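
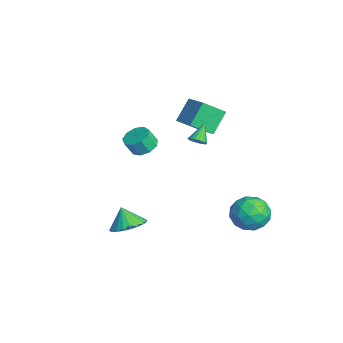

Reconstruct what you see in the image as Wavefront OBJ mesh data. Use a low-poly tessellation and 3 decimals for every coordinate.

v -3.22 1.669 -1.008
v -3.233 0.422 -0.121
v -3.891 2.515 0.173
v -3.903 1.269 1.06
v -1.677 2.071 -0.42
v -1.689 0.825 0.467
v -2.347 2.918 0.761
v -2.36 1.671 1.648
v 0.92 0.565 0.979
v 1.189 1.004 0.909
v 0.18 1.155 1.841
v 1.032 1.023 0.761
v 0.856 0.963 0.651
v 0.691 0.834 0.598
v 0.566 0.659 0.61
v 0.501 0.467 0.687
v 0.509 0.292 0.814
v 0.588 0.164 0.969
v 0.725 0.106 1.126
v 0.895 0.127 1.258
v 1.069 0.223 1.342
v 1.218 0.379 1.363
v 1.315 0.567 1.317
v 1.344 0.754 1.213
v 1.299 0.909 1.069
v -2.266 -1.503 -1.216
v -1.747 -0.963 -0.937
v -1.735 -1.436 -0.044
v -2.254 -1.977 -0.324
v -2.26 -0.797 -0.841
v -2.247 -1.27 0.051
v -2.776 -0.961 -0.921
v -2.763 -1.435 -0.029
v -3.053 -1.38 -1.139
v -3.04 -1.853 -0.247
v -2.962 -1.856 -1.393
v -2.95 -2.329 -0.501
v -2.546 -2.167 -1.564
v -2.533 -2.64 -0.672
v -1.999 -2.168 -1.572
v -1.986 -2.641 -0.68
v -1.577 -1.857 -1.414
v -1.564 -2.331 -0.522
v -1.477 -1.381 -1.163
v -1.465 -1.855 -0.27
v 3.832 -3.654 -2.7
v 4.682 -4.058 -2.391
v 3.328 -3.906 -1.64
v 4.727 -3.666 -2.276
v 4.618 -3.271 -2.235
v 4.372 -2.942 -2.273
v 4.034 -2.737 -2.386
v 3.66 -2.69 -2.553
v 3.317 -2.81 -2.745
v 3.062 -3.076 -2.929
v 2.941 -3.442 -3.074
v 2.973 -3.844 -3.154
v 3.155 -4.214 -3.155
v 3.453 -4.487 -3.078
v 3.817 -4.616 -2.935
v 4.184 -4.578 -2.752
v 4.49 -4.381 -2.559
v 3.32 3.564 -2.474
v 3.909 3.658 -3.441
v 2.971 1.802 -2.859
v 3.56 1.896 -3.826
v 4.098 1.937 -2.826
v 4.314 3.027 -2.589
v 2.566 2.433 -3.711
v 2.782 3.523 -3.474
v 3.443 2.96 -4.205
v 4.39 2.653 -3.658
v 2.49 2.807 -2.642
v 3.437 2.5 -2.095
v 3.645 3.766 -2.924
v 3.235 1.694 -3.376
v 3.551 1.718 -2.789
v 3.897 1.774 -3.357
v 3.883 3.395 -2.423
v 4.229 3.45 -2.991
v 4.34 2.438 -2.63
v 2.651 2.01 -3.309
v 2.997 2.065 -3.877
v 2.983 3.686 -2.943
v 3.329 3.742 -3.511
v 2.54 3.022 -3.67
v 3.717 3.411 -3.941
v 3.512 2.375 -4.167
v 2.928 2.691 -4.1
v 3.055 3.331 -3.96
v 4.274 3.231 -3.62
v 4.069 2.195 -3.846
v 4.385 2.219 -3.259
v 4.512 2.859 -3.119
v 4 2.82 -4.069
v 2.811 3.265 -2.454
v 2.606 2.229 -2.68
v 2.368 2.601 -3.181
v 2.495 3.241 -3.041
v 3.368 3.085 -2.133
v 3.163 2.049 -2.359
v 3.825 2.129 -2.34
v 3.952 2.769 -2.2
v 2.88 2.64 -2.231
f 2 4 1
f 5 2 1
f 1 4 3
f 3 5 1
f 2 8 4
f 6 2 5
f 6 8 2
f 4 8 3
f 7 5 3
f 3 8 7
f 7 6 5
f 8 6 7
f 10 9 12
f 10 12 11
f 12 9 13
f 12 13 11
f 13 9 14
f 13 14 11
f 14 9 15
f 14 15 11
f 15 9 16
f 15 16 11
f 16 9 17
f 16 17 11
f 17 9 18
f 17 18 11
f 18 9 19
f 18 19 11
f 19 9 20
f 19 20 11
f 20 9 21
f 20 21 11
f 21 9 22
f 21 22 11
f 22 9 23
f 22 23 11
f 23 9 24
f 23 24 11
f 24 9 25
f 24 25 11
f 25 9 10
f 25 10 11
f 27 26 30
f 27 30 28
f 28 30 31
f 28 31 29
f 30 26 32
f 30 32 31
f 31 32 33
f 31 33 29
f 32 26 34
f 32 34 33
f 33 34 35
f 33 35 29
f 34 26 36
f 34 36 35
f 35 36 37
f 35 37 29
f 36 26 38
f 36 38 37
f 37 38 39
f 37 39 29
f 38 26 40
f 38 40 39
f 39 40 41
f 39 41 29
f 40 26 42
f 40 42 41
f 41 42 43
f 41 43 29
f 42 26 44
f 42 44 43
f 43 44 45
f 43 45 29
f 44 26 27
f 44 27 45
f 45 27 28
f 45 28 29
f 47 46 49
f 47 49 48
f 49 46 50
f 49 50 48
f 50 46 51
f 50 51 48
f 51 46 52
f 51 52 48
f 52 46 53
f 52 53 48
f 53 46 54
f 53 54 48
f 54 46 55
f 54 55 48
f 55 46 56
f 55 56 48
f 56 46 57
f 56 57 48
f 57 46 58
f 57 58 48
f 58 46 59
f 58 59 48
f 59 46 60
f 59 60 48
f 60 46 61
f 60 61 48
f 61 46 62
f 61 62 48
f 62 46 47
f 62 47 48
f 63 100 79
f 100 74 103
f 79 103 68
f 100 103 79
f 63 79 75
f 79 68 80
f 75 80 64
f 79 80 75
f 63 75 84
f 75 64 85
f 84 85 70
f 75 85 84
f 63 84 96
f 84 70 99
f 96 99 73
f 84 99 96
f 63 96 100
f 96 73 104
f 100 104 74
f 96 104 100
f 64 80 91
f 80 68 94
f 91 94 72
f 80 94 91
f 68 103 81
f 103 74 102
f 81 102 67
f 103 102 81
f 74 104 101
f 104 73 97
f 101 97 65
f 104 97 101
f 73 99 98
f 99 70 86
f 98 86 69
f 99 86 98
f 70 85 90
f 85 64 87
f 90 87 71
f 85 87 90
f 66 92 78
f 92 72 93
f 78 93 67
f 92 93 78
f 66 78 76
f 78 67 77
f 76 77 65
f 78 77 76
f 66 76 83
f 76 65 82
f 83 82 69
f 76 82 83
f 66 83 88
f 83 69 89
f 88 89 71
f 83 89 88
f 66 88 92
f 88 71 95
f 92 95 72
f 88 95 92
f 67 93 81
f 93 72 94
f 81 94 68
f 93 94 81
f 65 77 101
f 77 67 102
f 101 102 74
f 77 102 101
f 69 82 98
f 82 65 97
f 98 97 73
f 82 97 98
f 71 89 90
f 89 69 86
f 90 86 70
f 89 86 90
f 72 95 91
f 95 71 87
f 91 87 64
f 95 87 91



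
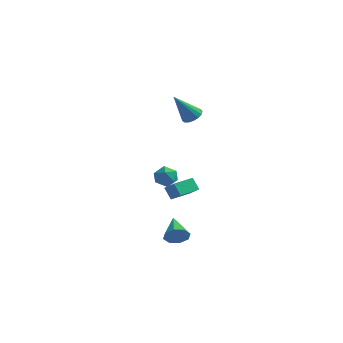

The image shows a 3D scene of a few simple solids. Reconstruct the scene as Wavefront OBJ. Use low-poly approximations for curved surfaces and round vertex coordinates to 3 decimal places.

v 3.12 -4.165 -2.052
v 3.514 -4.211 -1.5
v 2.56 -2.915 -1.548
v 3.744 -3.952 -1.888
v 3.609 -3.817 -2.372
v 3.186 -3.887 -2.669
v 2.725 -4.119 -2.604
v 2.495 -4.379 -2.216
v 2.631 -4.513 -1.732
v 3.053 -4.444 -1.435
v 2.072 1.95 3.209
v 2.436 2.31 3.542
v 1.248 1.41 4.691
v 2.208 2.481 3.478
v 1.949 2.53 3.352
v 1.719 2.447 3.194
v 1.569 2.25 3.038
v 1.535 1.984 2.922
v 1.624 1.711 2.872
v 1.815 1.492 2.899
v 2.066 1.379 2.997
v 2.318 1.396 3.143
v 2.514 1.54 3.305
v 2.608 1.779 3.445
v 2.58 2.056 3.53
v 0.525 2.473 -2.057
v 1.193 2.312 -1.823
v 0.067 1.768 -1.237
v 0.735 1.607 -1.003
v 0.466 2.273 -0.901
v 0.749 2.709 -1.408
v 0.511 1.371 -1.652
v 0.794 1.807 -2.159
v 1.184 1.63 -1.573
v 1.156 2.188 -1.109
v 0.104 1.892 -1.951
v 0.076 2.45 -1.487
v 0.349 2.696 -2.777
v 0.962 2.398 -2.206
v 1.009 3.894 -2.86
v 1.623 3.595 -2.289
v 0.797 2.405 -3.411
v 1.411 2.106 -2.84
v 1.458 3.602 -3.494
v 2.071 3.304 -2.923
f 2 1 4
f 2 4 3
f 4 1 5
f 4 5 3
f 5 1 6
f 5 6 3
f 6 1 7
f 6 7 3
f 7 1 8
f 7 8 3
f 8 1 9
f 8 9 3
f 9 1 10
f 9 10 3
f 10 1 2
f 10 2 3
f 12 11 14
f 12 14 13
f 14 11 15
f 14 15 13
f 15 11 16
f 15 16 13
f 16 11 17
f 16 17 13
f 17 11 18
f 17 18 13
f 18 11 19
f 18 19 13
f 19 11 20
f 19 20 13
f 20 11 21
f 20 21 13
f 21 11 22
f 21 22 13
f 22 11 23
f 22 23 13
f 23 11 24
f 23 24 13
f 24 11 25
f 24 25 13
f 25 11 12
f 25 12 13
f 26 37 31
f 26 31 27
f 26 27 33
f 26 33 36
f 26 36 37
f 27 31 35
f 31 37 30
f 37 36 28
f 36 33 32
f 33 27 34
f 29 35 30
f 29 30 28
f 29 28 32
f 29 32 34
f 29 34 35
f 30 35 31
f 28 30 37
f 32 28 36
f 34 32 33
f 35 34 27
f 39 41 38
f 42 39 38
f 38 41 40
f 40 42 38
f 39 45 41
f 43 39 42
f 43 45 39
f 41 45 40
f 44 42 40
f 40 45 44
f 44 43 42
f 45 43 44



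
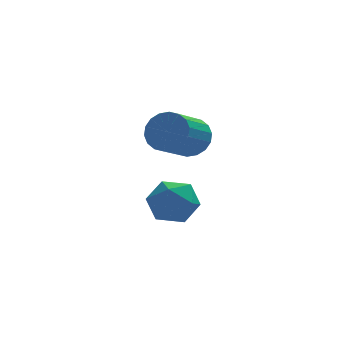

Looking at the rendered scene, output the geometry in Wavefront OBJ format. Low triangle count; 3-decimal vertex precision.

v 4.236 0.561 0.054
v 4.876 0.405 0.637
v 3.905 -0.697 1.409
v 3.264 -0.541 0.826
v 4.676 0.698 0.803
v 3.705 -0.405 1.575
v 4.389 0.964 0.821
v 3.418 -0.139 1.594
v 4.071 1.15 0.688
v 3.1 0.047 1.46
v 3.786 1.219 0.428
v 2.815 0.116 1.2
v 3.59 1.158 0.095
v 2.619 0.055 0.867
v 3.522 0.979 -0.247
v 2.551 -0.124 0.525
v 3.595 0.717 -0.529
v 2.624 -0.385 0.243
v 3.795 0.425 -0.695
v 2.824 -0.678 0.077
v 4.082 0.159 -0.714
v 3.111 -0.944 0.059
v 4.4 -0.027 -0.58
v 3.429 -1.13 0.192
v 4.685 -0.096 -0.32
v 3.714 -1.199 0.452
v 4.881 -0.035 0.013
v 3.91 -1.138 0.785
v 4.949 0.144 0.355
v 3.978 -0.959 1.127
v 3.204 2.065 -3.626
v 4.013 1.74 -4.251
v 3.527 0.76 -2.529
v 4.336 0.435 -3.154
v 4.416 1.354 -2.608
v 4.217 2.161 -3.286
v 3.323 0.339 -3.494
v 3.124 1.146 -4.172
v 4.087 0.673 -4.17
v 4.762 1.301 -3.622
v 2.778 1.199 -3.158
v 3.453 1.827 -2.61
f 2 1 5
f 2 5 3
f 3 5 6
f 3 6 4
f 5 1 7
f 5 7 6
f 6 7 8
f 6 8 4
f 7 1 9
f 7 9 8
f 8 9 10
f 8 10 4
f 9 1 11
f 9 11 10
f 10 11 12
f 10 12 4
f 11 1 13
f 11 13 12
f 12 13 14
f 12 14 4
f 13 1 15
f 13 15 14
f 14 15 16
f 14 16 4
f 15 1 17
f 15 17 16
f 16 17 18
f 16 18 4
f 17 1 19
f 17 19 18
f 18 19 20
f 18 20 4
f 19 1 21
f 19 21 20
f 20 21 22
f 20 22 4
f 21 1 23
f 21 23 22
f 22 23 24
f 22 24 4
f 23 1 25
f 23 25 24
f 24 25 26
f 24 26 4
f 25 1 27
f 25 27 26
f 26 27 28
f 26 28 4
f 27 1 29
f 27 29 28
f 28 29 30
f 28 30 4
f 29 1 2
f 29 2 30
f 30 2 3
f 30 3 4
f 31 42 36
f 31 36 32
f 31 32 38
f 31 38 41
f 31 41 42
f 32 36 40
f 36 42 35
f 42 41 33
f 41 38 37
f 38 32 39
f 34 40 35
f 34 35 33
f 34 33 37
f 34 37 39
f 34 39 40
f 35 40 36
f 33 35 42
f 37 33 41
f 39 37 38
f 40 39 32



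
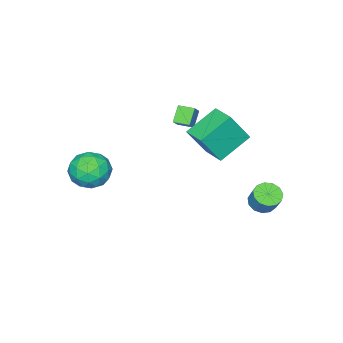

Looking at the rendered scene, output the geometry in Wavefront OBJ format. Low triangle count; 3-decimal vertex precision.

v 2.399 -2.371 1.662
v 3.263 -1.729 2.188
v 3.617 -3.871 1.492
v 4.481 -3.229 2.018
v 3.533 -3.592 2.655
v 2.78 -2.665 2.76
v 4.1 -2.935 0.92
v 3.347 -2.008 1.025
v 4.315 -2.077 1.729
v 3.965 -2.483 2.801
v 2.915 -3.117 0.879
v 2.565 -3.523 1.951
v 2.724 -1.918 1.94
v 4.156 -3.682 1.74
v 3.599 -3.895 2.114
v 4.107 -3.517 2.423
v 2.44 -2.469 2.276
v 2.949 -2.091 2.585
v 3.107 -3.186 2.86
v 3.931 -3.509 1.095
v 4.44 -3.131 1.404
v 2.773 -2.083 1.257
v 3.281 -1.705 1.566
v 3.773 -2.414 0.82
v 3.85 -1.746 1.98
v 4.566 -2.627 1.879
v 4.342 -2.454 1.234
v 3.899 -1.91 1.296
v 3.645 -1.984 2.61
v 4.36 -2.866 2.509
v 3.803 -3.079 2.884
v 3.361 -2.535 2.946
v 4.262 -2.189 2.34
v 2.52 -2.734 1.171
v 3.235 -3.616 1.07
v 3.519 -3.065 0.734
v 3.077 -2.521 0.796
v 2.314 -2.973 1.801
v 3.03 -3.854 1.7
v 2.981 -3.69 2.384
v 2.538 -3.146 2.446
v 2.618 -3.411 1.34
v -2.343 -1.913 2.591
v -3.056 -2.156 3.393
v -2.652 -1.057 2.576
v -3.365 -1.3 3.378
v -1.675 -1.66 3.262
v -2.388 -1.903 4.064
v -1.984 -0.804 3.247
v -2.697 -1.047 4.049
v -2.917 3.302 -1.312
v -2.165 3.342 -1.55
v -1.871 3.917 -0.527
v -2.623 3.878 -0.288
v -2.364 3.711 -1.7
v -2.07 4.286 -0.677
v -2.739 3.95 -1.727
v -2.444 4.525 -0.704
v -3.17 3.984 -1.622
v -2.876 4.559 -0.599
v -3.521 3.801 -1.418
v -3.227 4.376 -0.395
v -3.68 3.46 -1.18
v -3.386 4.035 -0.157
v -3.597 3.069 -0.985
v -3.303 3.644 0.039
v -3.298 2.752 -0.892
v -3.004 3.327 0.131
v -2.878 2.61 -0.933
v -2.584 3.185 0.09
v -2.471 2.688 -1.094
v -2.177 3.263 -0.071
v -2.205 2.961 -1.324
v -1.911 3.536 -0.301
v -2.858 1.482 3.559
v -1.98 0.902 5.272
v -2.359 2.839 3.763
v -1.481 2.259 5.475
v -1.119 1.001 2.505
v -0.241 0.421 4.217
v -0.62 2.358 2.708
v 0.258 1.778 4.421
f 1 38 17
f 38 12 41
f 17 41 6
f 38 41 17
f 1 17 13
f 17 6 18
f 13 18 2
f 17 18 13
f 1 13 22
f 13 2 23
f 22 23 8
f 13 23 22
f 1 22 34
f 22 8 37
f 34 37 11
f 22 37 34
f 1 34 38
f 34 11 42
f 38 42 12
f 34 42 38
f 2 18 29
f 18 6 32
f 29 32 10
f 18 32 29
f 6 41 19
f 41 12 40
f 19 40 5
f 41 40 19
f 12 42 39
f 42 11 35
f 39 35 3
f 42 35 39
f 11 37 36
f 37 8 24
f 36 24 7
f 37 24 36
f 8 23 28
f 23 2 25
f 28 25 9
f 23 25 28
f 4 30 16
f 30 10 31
f 16 31 5
f 30 31 16
f 4 16 14
f 16 5 15
f 14 15 3
f 16 15 14
f 4 14 21
f 14 3 20
f 21 20 7
f 14 20 21
f 4 21 26
f 21 7 27
f 26 27 9
f 21 27 26
f 4 26 30
f 26 9 33
f 30 33 10
f 26 33 30
f 5 31 19
f 31 10 32
f 19 32 6
f 31 32 19
f 3 15 39
f 15 5 40
f 39 40 12
f 15 40 39
f 7 20 36
f 20 3 35
f 36 35 11
f 20 35 36
f 9 27 28
f 27 7 24
f 28 24 8
f 27 24 28
f 10 33 29
f 33 9 25
f 29 25 2
f 33 25 29
f 44 46 43
f 47 44 43
f 43 46 45
f 45 47 43
f 44 50 46
f 48 44 47
f 48 50 44
f 46 50 45
f 49 47 45
f 45 50 49
f 49 48 47
f 50 48 49
f 52 51 55
f 52 55 53
f 53 55 56
f 53 56 54
f 55 51 57
f 55 57 56
f 56 57 58
f 56 58 54
f 57 51 59
f 57 59 58
f 58 59 60
f 58 60 54
f 59 51 61
f 59 61 60
f 60 61 62
f 60 62 54
f 61 51 63
f 61 63 62
f 62 63 64
f 62 64 54
f 63 51 65
f 63 65 64
f 64 65 66
f 64 66 54
f 65 51 67
f 65 67 66
f 66 67 68
f 66 68 54
f 67 51 69
f 67 69 68
f 68 69 70
f 68 70 54
f 69 51 71
f 69 71 70
f 70 71 72
f 70 72 54
f 71 51 73
f 71 73 72
f 72 73 74
f 72 74 54
f 73 51 52
f 73 52 74
f 74 52 53
f 74 53 54
f 76 78 75
f 79 76 75
f 75 78 77
f 77 79 75
f 76 82 78
f 80 76 79
f 80 82 76
f 78 82 77
f 81 79 77
f 77 82 81
f 81 80 79
f 82 80 81



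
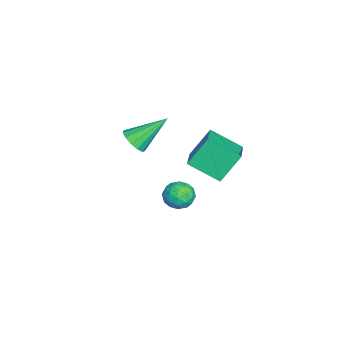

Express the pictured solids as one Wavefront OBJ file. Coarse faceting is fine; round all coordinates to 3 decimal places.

v 3.615 0.324 2.99
v 4.038 -0.324 2.751
v 2.502 -0.356 2.869
v 2.925 -1.004 2.63
v 2.978 -0.746 3.396
v 3.666 -0.325 3.47
v 2.874 -0.355 2.15
v 3.562 0.066 2.224
v 3.58 -0.743 2.232
v 3.644 -0.985 3.002
v 2.896 0.305 2.618
v 2.96 0.063 3.388
v 3.924 0.06 2.881
v 2.616 -0.74 2.739
v 2.647 -0.588 3.189
v 2.896 -0.969 3.048
v 3.705 0.059 3.304
v 3.954 -0.322 3.164
v 3.331 -0.57 3.542
v 2.586 -0.358 2.456
v 2.835 -0.739 2.316
v 3.644 0.289 2.572
v 3.893 -0.092 2.431
v 3.209 -0.11 2.078
v 3.903 -0.568 2.436
v 3.249 -0.968 2.365
v 3.22 -0.586 2.082
v 3.624 -0.339 2.126
v 3.941 -0.71 2.888
v 3.287 -1.11 2.817
v 3.318 -0.958 3.267
v 3.722 -0.71 3.311
v 3.672 -0.956 2.583
v 3.253 0.43 2.803
v 2.599 0.03 2.732
v 2.818 0.03 2.309
v 3.222 0.278 2.353
v 3.291 0.288 3.255
v 2.637 -0.112 3.184
v 2.916 -0.341 3.494
v 3.32 -0.094 3.538
v 2.868 0.276 3.037
v -3.063 -3.323 1.43
v -2.5 -2.833 1.117
v -3.677 -1.737 2.81
v -2.879 -2.766 0.872
v -3.316 -2.877 0.804
v -3.674 -3.129 0.935
v -3.837 -3.442 1.223
v -3.755 -3.718 1.577
v -3.453 -3.869 1.885
v -3.027 -3.846 2.048
v -2.613 -3.657 2.015
v -2.342 -3.363 1.797
v -2.299 -3.055 1.462
v -2.441 0.483 3.104
v -0.762 0.552 3.722
v -2.17 2.09 2.187
v -0.491 2.16 2.805
v -1.869 -0.44 1.655
v -0.19 -0.37 2.273
v -1.598 1.168 0.738
v 0.081 1.237 1.356
f 1 38 17
f 38 12 41
f 17 41 6
f 38 41 17
f 1 17 13
f 17 6 18
f 13 18 2
f 17 18 13
f 1 13 22
f 13 2 23
f 22 23 8
f 13 23 22
f 1 22 34
f 22 8 37
f 34 37 11
f 22 37 34
f 1 34 38
f 34 11 42
f 38 42 12
f 34 42 38
f 2 18 29
f 18 6 32
f 29 32 10
f 18 32 29
f 6 41 19
f 41 12 40
f 19 40 5
f 41 40 19
f 12 42 39
f 42 11 35
f 39 35 3
f 42 35 39
f 11 37 36
f 37 8 24
f 36 24 7
f 37 24 36
f 8 23 28
f 23 2 25
f 28 25 9
f 23 25 28
f 4 30 16
f 30 10 31
f 16 31 5
f 30 31 16
f 4 16 14
f 16 5 15
f 14 15 3
f 16 15 14
f 4 14 21
f 14 3 20
f 21 20 7
f 14 20 21
f 4 21 26
f 21 7 27
f 26 27 9
f 21 27 26
f 4 26 30
f 26 9 33
f 30 33 10
f 26 33 30
f 5 31 19
f 31 10 32
f 19 32 6
f 31 32 19
f 3 15 39
f 15 5 40
f 39 40 12
f 15 40 39
f 7 20 36
f 20 3 35
f 36 35 11
f 20 35 36
f 9 27 28
f 27 7 24
f 28 24 8
f 27 24 28
f 10 33 29
f 33 9 25
f 29 25 2
f 33 25 29
f 44 43 46
f 44 46 45
f 46 43 47
f 46 47 45
f 47 43 48
f 47 48 45
f 48 43 49
f 48 49 45
f 49 43 50
f 49 50 45
f 50 43 51
f 50 51 45
f 51 43 52
f 51 52 45
f 52 43 53
f 52 53 45
f 53 43 54
f 53 54 45
f 54 43 55
f 54 55 45
f 55 43 44
f 55 44 45
f 57 59 56
f 60 57 56
f 56 59 58
f 58 60 56
f 57 63 59
f 61 57 60
f 61 63 57
f 59 63 58
f 62 60 58
f 58 63 62
f 62 61 60
f 63 61 62



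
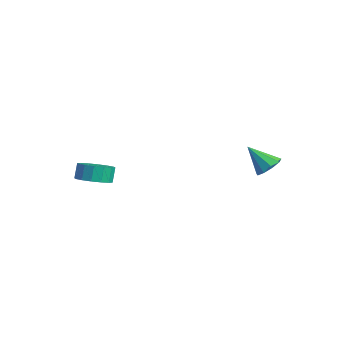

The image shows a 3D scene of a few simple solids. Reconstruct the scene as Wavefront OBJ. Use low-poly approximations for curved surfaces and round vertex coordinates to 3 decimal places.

v 3.607 4.179 -1.379
v 4.176 4.432 -0.815
v 2.653 3.481 -0.101
v 3.778 4.84 -0.89
v 3.3 4.938 -1.193
v 2.965 4.681 -1.583
v 2.931 4.189 -1.877
v 3.213 3.692 -1.939
v 3.679 3.423 -1.738
v 4.111 3.508 -1.369
v 4.308 3.906 -1.005
v -2.337 -2.887 -3.041
v -1.38 -2.982 -2.701
v -1.666 -2.628 -1.799
v -2.623 -2.533 -2.139
v -1.407 -2.494 -2.9
v -1.692 -2.14 -1.998
v -1.682 -2.111 -3.138
v -1.968 -1.757 -2.236
v -2.133 -1.936 -3.349
v -2.419 -1.583 -2.447
v -2.639 -2.016 -3.478
v -2.925 -1.662 -2.576
v -3.064 -2.329 -3.49
v -3.35 -1.976 -2.588
v -3.294 -2.792 -3.381
v -3.58 -2.438 -2.479
v -3.268 -3.28 -3.182
v -3.553 -2.926 -2.28
v -2.992 -3.663 -2.944
v -3.278 -3.309 -2.042
v -2.541 -3.837 -2.733
v -2.827 -3.484 -1.831
v -2.035 -3.758 -2.604
v -2.321 -3.404 -1.702
v -1.61 -3.444 -2.592
v -1.896 -3.091 -1.69
f 2 1 4
f 2 4 3
f 4 1 5
f 4 5 3
f 5 1 6
f 5 6 3
f 6 1 7
f 6 7 3
f 7 1 8
f 7 8 3
f 8 1 9
f 8 9 3
f 9 1 10
f 9 10 3
f 10 1 11
f 10 11 3
f 11 1 2
f 11 2 3
f 13 12 16
f 13 16 14
f 14 16 17
f 14 17 15
f 16 12 18
f 16 18 17
f 17 18 19
f 17 19 15
f 18 12 20
f 18 20 19
f 19 20 21
f 19 21 15
f 20 12 22
f 20 22 21
f 21 22 23
f 21 23 15
f 22 12 24
f 22 24 23
f 23 24 25
f 23 25 15
f 24 12 26
f 24 26 25
f 25 26 27
f 25 27 15
f 26 12 28
f 26 28 27
f 27 28 29
f 27 29 15
f 28 12 30
f 28 30 29
f 29 30 31
f 29 31 15
f 30 12 32
f 30 32 31
f 31 32 33
f 31 33 15
f 32 12 34
f 32 34 33
f 33 34 35
f 33 35 15
f 34 12 36
f 34 36 35
f 35 36 37
f 35 37 15
f 36 12 13
f 36 13 37
f 37 13 14
f 37 14 15



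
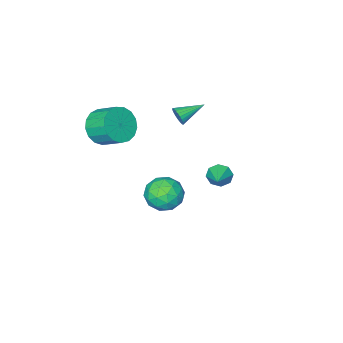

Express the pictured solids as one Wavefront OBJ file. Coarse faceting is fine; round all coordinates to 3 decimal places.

v 1.282 0.472 0.607
v 1.677 0.356 0.157
v 2.038 1.248 1.073
v 1.385 0.705 0.052
v 1.031 0.917 0.273
v 0.825 0.868 0.688
v 0.886 0.587 1.057
v 1.179 0.239 1.161
v 1.532 0.027 0.941
v 1.738 0.076 0.525
v 0.085 -4.01 1.243
v 0.266 -3.79 1.678
v -1.225 -3.71 1.637
v 0.264 -3.632 1.552
v 0.235 -3.531 1.378
v 0.183 -3.503 1.184
v 0.116 -3.552 0.999
v 0.044 -3.671 0.851
v -0.021 -3.842 0.763
v -0.07 -4.038 0.748
v -0.096 -4.23 0.808
v -0.094 -4.388 0.935
v -0.065 -4.489 1.109
v -0.013 -4.517 1.303
v 0.053 -4.468 1.488
v 0.125 -4.349 1.636
v 0.191 -4.178 1.724
v 0.24 -3.982 1.739
v 4.088 -4.347 2.248
v 4.374 -4.793 3.06
v 4.098 -3.759 3.725
v 3.812 -3.313 2.912
v 4.761 -4.589 2.903
v 4.485 -3.555 3.568
v 4.993 -4.329 2.596
v 4.717 -3.295 3.261
v 5.018 -4.074 2.209
v 4.742 -3.04 2.874
v 4.83 -3.881 1.831
v 4.554 -2.847 2.496
v 4.472 -3.795 1.548
v 4.196 -2.761 2.213
v 4.026 -3.835 1.426
v 3.75 -2.801 2.091
v 3.594 -3.993 1.492
v 3.318 -2.959 2.156
v 3.276 -4.232 1.73
v 2.999 -3.197 2.395
v 3.143 -4.497 2.088
v 2.867 -3.463 2.753
v 3.227 -4.728 2.482
v 2.951 -3.693 3.147
v 3.508 -4.871 2.822
v 3.232 -3.837 3.487
v 3.922 -4.895 3.031
v 3.646 -3.861 3.696
v 0.746 -3.029 -2.875
v 1.316 -2.652 -3.603
v 2.064 -3.288 -1.977
v 2.634 -2.911 -2.705
v 2.022 -2.313 -2.19
v 1.207 -2.153 -2.745
v 2.173 -3.787 -2.835
v 1.358 -3.627 -3.39
v 2.198 -3.121 -3.579
v 2.105 -2.209 -3.18
v 1.275 -3.731 -2.4
v 1.182 -2.819 -2.001
v 0.915 -2.818 -3.318
v 2.465 -3.122 -2.262
v 2.105 -2.771 -1.959
v 2.44 -2.549 -2.387
v 0.851 -2.524 -2.814
v 1.187 -2.303 -3.242
v 1.602 -2.103 -2.411
v 2.193 -3.637 -2.338
v 2.529 -3.416 -2.766
v 0.94 -3.391 -3.193
v 1.275 -3.169 -3.621
v 1.778 -3.837 -3.169
v 1.769 -2.872 -3.732
v 2.544 -3.024 -3.203
v 2.272 -3.539 -3.28
v 1.793 -3.445 -3.606
v 1.714 -2.336 -3.497
v 2.489 -2.488 -2.969
v 2.129 -2.137 -2.666
v 1.65 -2.043 -2.993
v 2.232 -2.612 -3.483
v 0.891 -3.452 -2.611
v 1.666 -3.604 -2.083
v 1.73 -3.897 -2.587
v 1.251 -3.803 -2.914
v 0.836 -2.916 -2.377
v 1.611 -3.068 -1.848
v 1.587 -2.495 -1.974
v 1.108 -2.401 -2.3
v 1.148 -3.328 -2.097
f 2 1 4
f 2 4 3
f 4 1 5
f 4 5 3
f 5 1 6
f 5 6 3
f 6 1 7
f 6 7 3
f 7 1 8
f 7 8 3
f 8 1 9
f 8 9 3
f 9 1 10
f 9 10 3
f 10 1 2
f 10 2 3
f 12 11 14
f 12 14 13
f 14 11 15
f 14 15 13
f 15 11 16
f 15 16 13
f 16 11 17
f 16 17 13
f 17 11 18
f 17 18 13
f 18 11 19
f 18 19 13
f 19 11 20
f 19 20 13
f 20 11 21
f 20 21 13
f 21 11 22
f 21 22 13
f 22 11 23
f 22 23 13
f 23 11 24
f 23 24 13
f 24 11 25
f 24 25 13
f 25 11 26
f 25 26 13
f 26 11 27
f 26 27 13
f 27 11 28
f 27 28 13
f 28 11 12
f 28 12 13
f 30 29 33
f 30 33 31
f 31 33 34
f 31 34 32
f 33 29 35
f 33 35 34
f 34 35 36
f 34 36 32
f 35 29 37
f 35 37 36
f 36 37 38
f 36 38 32
f 37 29 39
f 37 39 38
f 38 39 40
f 38 40 32
f 39 29 41
f 39 41 40
f 40 41 42
f 40 42 32
f 41 29 43
f 41 43 42
f 42 43 44
f 42 44 32
f 43 29 45
f 43 45 44
f 44 45 46
f 44 46 32
f 45 29 47
f 45 47 46
f 46 47 48
f 46 48 32
f 47 29 49
f 47 49 48
f 48 49 50
f 48 50 32
f 49 29 51
f 49 51 50
f 50 51 52
f 50 52 32
f 51 29 53
f 51 53 52
f 52 53 54
f 52 54 32
f 53 29 55
f 53 55 54
f 54 55 56
f 54 56 32
f 55 29 30
f 55 30 56
f 56 30 31
f 56 31 32
f 57 94 73
f 94 68 97
f 73 97 62
f 94 97 73
f 57 73 69
f 73 62 74
f 69 74 58
f 73 74 69
f 57 69 78
f 69 58 79
f 78 79 64
f 69 79 78
f 57 78 90
f 78 64 93
f 90 93 67
f 78 93 90
f 57 90 94
f 90 67 98
f 94 98 68
f 90 98 94
f 58 74 85
f 74 62 88
f 85 88 66
f 74 88 85
f 62 97 75
f 97 68 96
f 75 96 61
f 97 96 75
f 68 98 95
f 98 67 91
f 95 91 59
f 98 91 95
f 67 93 92
f 93 64 80
f 92 80 63
f 93 80 92
f 64 79 84
f 79 58 81
f 84 81 65
f 79 81 84
f 60 86 72
f 86 66 87
f 72 87 61
f 86 87 72
f 60 72 70
f 72 61 71
f 70 71 59
f 72 71 70
f 60 70 77
f 70 59 76
f 77 76 63
f 70 76 77
f 60 77 82
f 77 63 83
f 82 83 65
f 77 83 82
f 60 82 86
f 82 65 89
f 86 89 66
f 82 89 86
f 61 87 75
f 87 66 88
f 75 88 62
f 87 88 75
f 59 71 95
f 71 61 96
f 95 96 68
f 71 96 95
f 63 76 92
f 76 59 91
f 92 91 67
f 76 91 92
f 65 83 84
f 83 63 80
f 84 80 64
f 83 80 84
f 66 89 85
f 89 65 81
f 85 81 58
f 89 81 85



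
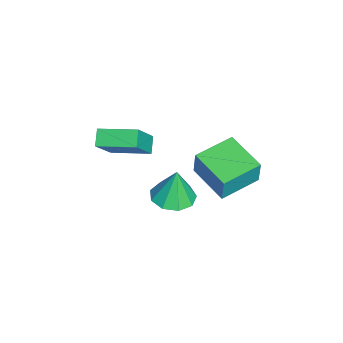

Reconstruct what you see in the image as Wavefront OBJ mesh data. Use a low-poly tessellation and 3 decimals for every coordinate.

v -2.458 -2.781 1.913
v -1.243 -3.284 3.627
v -2.223 -0.817 2.324
v -1.008 -1.321 4.038
v -1.672 -2.759 1.362
v -0.457 -3.263 3.076
v -1.437 -0.796 1.773
v -0.222 -1.299 3.487
v 1.59 0.596 1.914
v 2.601 0.977 1.913
v 1.53 0.764 3.706
v 2.121 1.534 1.845
v 1.393 1.653 1.809
v 0.757 1.277 1.823
v 0.511 0.583 1.879
v 0.77 -0.105 1.952
v 1.413 -0.465 2.007
v 2.139 -0.328 2.019
v 2.608 0.241 1.982
v -0.853 1.258 1.344
v -0.617 1.351 2.792
v -2.288 2.813 1.478
v -2.053 2.905 2.926
v 0.713 2.735 0.994
v 0.948 2.827 2.442
v -0.723 4.289 1.128
v -0.487 4.382 2.576
f 2 4 1
f 5 2 1
f 1 4 3
f 3 5 1
f 2 8 4
f 6 2 5
f 6 8 2
f 4 8 3
f 7 5 3
f 3 8 7
f 7 6 5
f 8 6 7
f 10 9 12
f 10 12 11
f 12 9 13
f 12 13 11
f 13 9 14
f 13 14 11
f 14 9 15
f 14 15 11
f 15 9 16
f 15 16 11
f 16 9 17
f 16 17 11
f 17 9 18
f 17 18 11
f 18 9 19
f 18 19 11
f 19 9 10
f 19 10 11
f 21 23 20
f 24 21 20
f 20 23 22
f 22 24 20
f 21 27 23
f 25 21 24
f 25 27 21
f 23 27 22
f 26 24 22
f 22 27 26
f 26 25 24
f 27 25 26



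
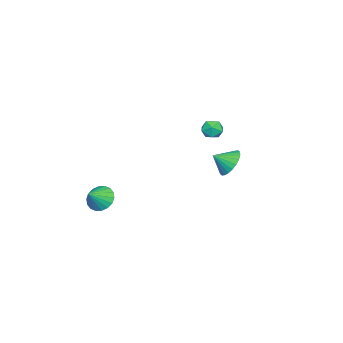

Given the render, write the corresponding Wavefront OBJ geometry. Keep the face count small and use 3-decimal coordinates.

v 0.82 4.368 3.361
v 1.461 4.946 3.68
v 1.24 3.572 3.959
v 1.2 4.99 3.922
v 0.881 4.94 4.079
v 0.553 4.802 4.126
v 0.265 4.599 4.057
v 0.062 4.36 3.882
v -0.025 4.122 3.628
v 0.016 3.922 3.333
v 0.179 3.79 3.042
v 0.441 3.745 2.8
v 0.76 3.795 2.643
v 1.088 3.933 2.595
v 1.375 4.137 2.664
v 1.578 4.375 2.84
v 1.666 4.613 3.094
v 1.625 4.813 3.389
v 0.453 -3.182 -1.086
v 0.93 -2.528 -1.432
v 1.407 -3.458 -0.294
v 0.738 -2.351 -1.139
v 0.49 -2.339 -0.836
v 0.235 -2.493 -0.583
v 0.023 -2.784 -0.429
v -0.104 -3.154 -0.405
v -0.12 -3.529 -0.516
v -0.024 -3.836 -0.74
v 0.168 -4.013 -1.032
v 0.416 -4.025 -1.335
v 0.671 -3.87 -1.589
v 0.883 -3.579 -1.743
v 1.01 -3.209 -1.767
v 1.027 -2.834 -1.656
v -4.381 2.033 3.082
v -3.924 1.954 2.538
v -3.776 1.266 3.702
v -3.319 1.187 3.158
v -3.337 1.801 3.523
v -3.711 2.275 3.14
v -3.989 0.945 3.1
v -4.363 1.419 2.717
v -3.682 1.281 2.549
v -3.279 1.81 2.81
v -4.421 1.41 3.43
v -4.018 1.939 3.691
f 2 1 4
f 2 4 3
f 4 1 5
f 4 5 3
f 5 1 6
f 5 6 3
f 6 1 7
f 6 7 3
f 7 1 8
f 7 8 3
f 8 1 9
f 8 9 3
f 9 1 10
f 9 10 3
f 10 1 11
f 10 11 3
f 11 1 12
f 11 12 3
f 12 1 13
f 12 13 3
f 13 1 14
f 13 14 3
f 14 1 15
f 14 15 3
f 15 1 16
f 15 16 3
f 16 1 17
f 16 17 3
f 17 1 18
f 17 18 3
f 18 1 2
f 18 2 3
f 20 19 22
f 20 22 21
f 22 19 23
f 22 23 21
f 23 19 24
f 23 24 21
f 24 19 25
f 24 25 21
f 25 19 26
f 25 26 21
f 26 19 27
f 26 27 21
f 27 19 28
f 27 28 21
f 28 19 29
f 28 29 21
f 29 19 30
f 29 30 21
f 30 19 31
f 30 31 21
f 31 19 32
f 31 32 21
f 32 19 33
f 32 33 21
f 33 19 34
f 33 34 21
f 34 19 20
f 34 20 21
f 35 46 40
f 35 40 36
f 35 36 42
f 35 42 45
f 35 45 46
f 36 40 44
f 40 46 39
f 46 45 37
f 45 42 41
f 42 36 43
f 38 44 39
f 38 39 37
f 38 37 41
f 38 41 43
f 38 43 44
f 39 44 40
f 37 39 46
f 41 37 45
f 43 41 42
f 44 43 36



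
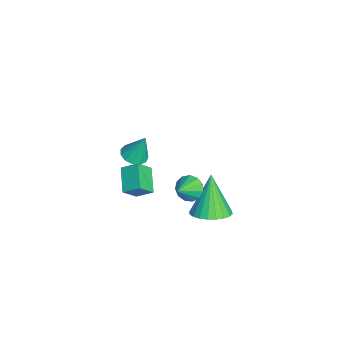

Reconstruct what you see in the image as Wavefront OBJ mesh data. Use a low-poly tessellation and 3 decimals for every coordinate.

v -2.553 -3.725 -3.307
v -2.346 -2.914 -2.779
v -2.993 -3.093 -4.106
v -2.786 -2.282 -3.578
v -1.274 -3.638 -3.942
v -1.067 -2.827 -3.414
v -1.714 -3.006 -4.741
v -1.507 -2.195 -4.213
v 1.713 -0.599 -0.612
v 2.188 -0.458 -1.107
v 2.607 -1.141 0.092
v 2.186 -0.148 -0.864
v 2.033 0.02 -0.541
v 1.779 -0.009 -0.24
v 1.504 -0.225 -0.058
v 1.296 -0.56 -0.051
v 1.22 -0.907 -0.223
v 1.3 -1.156 -0.518
v 1.512 -1.228 -0.842
v 1.788 -1.101 -1.094
v 2.04 -0.814 -1.192
v 0.632 0.428 -3.643
v 1.12 1.27 -3.414
v -0.332 0.452 -1.677
v 0.794 1.412 -3.576
v 0.444 1.405 -3.747
v 0.123 1.248 -3.903
v -0.122 0.967 -4.019
v -0.251 0.603 -4.078
v -0.246 0.213 -4.071
v -0.107 -0.144 -3.999
v 0.145 -0.414 -3.872
v 0.47 -0.556 -3.711
v 0.82 -0.549 -3.539
v 1.142 -0.392 -3.383
v 1.386 -0.111 -3.267
v 1.515 0.253 -3.208
v 1.51 0.643 -3.215
v 1.371 1 -3.287
v 1.324 -3.034 1.555
v 1.841 -3.434 1.647
v 1.476 -2.526 2.905
v 1.977 -3.115 1.512
v 1.906 -2.771 1.39
v 1.65 -2.511 1.321
v 1.29 -2.416 1.326
v 0.941 -2.518 1.404
v 0.714 -2.784 1.53
v 0.68 -3.13 1.664
v 0.851 -3.445 1.763
v 1.172 -3.629 1.797
v 1.541 -3.625 1.754
f 2 4 1
f 5 2 1
f 1 4 3
f 3 5 1
f 2 8 4
f 6 2 5
f 6 8 2
f 4 8 3
f 7 5 3
f 3 8 7
f 7 6 5
f 8 6 7
f 10 9 12
f 10 12 11
f 12 9 13
f 12 13 11
f 13 9 14
f 13 14 11
f 14 9 15
f 14 15 11
f 15 9 16
f 15 16 11
f 16 9 17
f 16 17 11
f 17 9 18
f 17 18 11
f 18 9 19
f 18 19 11
f 19 9 20
f 19 20 11
f 20 9 21
f 20 21 11
f 21 9 10
f 21 10 11
f 23 22 25
f 23 25 24
f 25 22 26
f 25 26 24
f 26 22 27
f 26 27 24
f 27 22 28
f 27 28 24
f 28 22 29
f 28 29 24
f 29 22 30
f 29 30 24
f 30 22 31
f 30 31 24
f 31 22 32
f 31 32 24
f 32 22 33
f 32 33 24
f 33 22 34
f 33 34 24
f 34 22 35
f 34 35 24
f 35 22 36
f 35 36 24
f 36 22 37
f 36 37 24
f 37 22 38
f 37 38 24
f 38 22 39
f 38 39 24
f 39 22 23
f 39 23 24
f 41 40 43
f 41 43 42
f 43 40 44
f 43 44 42
f 44 40 45
f 44 45 42
f 45 40 46
f 45 46 42
f 46 40 47
f 46 47 42
f 47 40 48
f 47 48 42
f 48 40 49
f 48 49 42
f 49 40 50
f 49 50 42
f 50 40 51
f 50 51 42
f 51 40 52
f 51 52 42
f 52 40 41
f 52 41 42



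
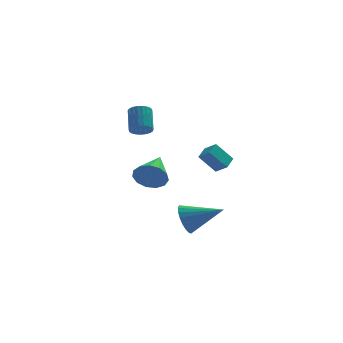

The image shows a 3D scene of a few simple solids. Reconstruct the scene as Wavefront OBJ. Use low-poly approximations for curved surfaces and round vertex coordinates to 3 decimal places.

v 1.696 0.683 -4.294
v 2.136 0.972 -5.12
v 3.584 0.117 -3.486
v 2.143 1.313 -4.897
v 2.073 1.545 -4.57
v 1.937 1.628 -4.195
v 1.76 1.548 -3.837
v 1.572 1.318 -3.558
v 1.405 0.979 -3.406
v 1.289 0.588 -3.408
v 1.243 0.214 -3.562
v 1.275 -0.079 -3.844
v 1.38 -0.24 -4.203
v 1.54 -0.241 -4.578
v 1.727 -0.083 -4.904
v 1.908 0.208 -5.124
v 2.053 0.581 -5.201
v 0.215 3.022 -2.061
v 0.643 2.559 -1.297
v 1.005 4.878 -1.379
v 1.015 2.553 -1.713
v 1.133 2.696 -2.239
v 0.959 2.942 -2.708
v 0.55 3.214 -2.972
v 0.034 3.424 -2.947
v -0.425 3.506 -2.64
v -0.68 3.435 -2.149
v -0.651 3.232 -1.63
v -0.347 2.963 -1.248
v 0.135 2.712 -1.124
v 2.545 -1.581 1.243
v 2.982 -0.878 1.541
v 2.056 -1.079 0.779
v 2.493 -0.376 1.078
v 3.407 -1.684 0.222
v 3.844 -0.981 0.521
v 2.918 -1.182 -0.241
v 3.355 -0.479 0.057
v -0.518 1.168 1.988
v 0.102 1.066 2.04
v 0.197 2.149 3.044
v -0.422 2.252 2.992
v 0.092 1.244 1.848
v 0.187 2.327 2.852
v -0.024 1.41 1.681
v 0.072 2.493 2.685
v -0.224 1.533 1.566
v -0.129 2.616 2.571
v -0.476 1.594 1.525
v -0.38 2.677 2.529
v -0.735 1.581 1.564
v -0.639 2.664 2.568
v -0.956 1.496 1.676
v -0.86 2.58 2.68
v -1.101 1.355 1.842
v -1.006 2.438 2.846
v -1.146 1.182 2.033
v -1.05 2.265 3.037
v -1.082 1.006 2.217
v -0.986 2.089 3.221
v -0.92 0.859 2.36
v -0.825 1.942 3.365
v -0.689 0.765 2.44
v -0.594 1.848 3.444
v -0.428 0.74 2.441
v -0.333 1.823 3.445
v -0.183 0.79 2.364
v -0.087 1.873 3.368
v 0.004 0.905 2.222
v 0.1 1.988 3.226
f 2 1 4
f 2 4 3
f 4 1 5
f 4 5 3
f 5 1 6
f 5 6 3
f 6 1 7
f 6 7 3
f 7 1 8
f 7 8 3
f 8 1 9
f 8 9 3
f 9 1 10
f 9 10 3
f 10 1 11
f 10 11 3
f 11 1 12
f 11 12 3
f 12 1 13
f 12 13 3
f 13 1 14
f 13 14 3
f 14 1 15
f 14 15 3
f 15 1 16
f 15 16 3
f 16 1 17
f 16 17 3
f 17 1 2
f 17 2 3
f 19 18 21
f 19 21 20
f 21 18 22
f 21 22 20
f 22 18 23
f 22 23 20
f 23 18 24
f 23 24 20
f 24 18 25
f 24 25 20
f 25 18 26
f 25 26 20
f 26 18 27
f 26 27 20
f 27 18 28
f 27 28 20
f 28 18 29
f 28 29 20
f 29 18 30
f 29 30 20
f 30 18 19
f 30 19 20
f 32 34 31
f 35 32 31
f 31 34 33
f 33 35 31
f 32 38 34
f 36 32 35
f 36 38 32
f 34 38 33
f 37 35 33
f 33 38 37
f 37 36 35
f 38 36 37
f 40 39 43
f 40 43 41
f 41 43 44
f 41 44 42
f 43 39 45
f 43 45 44
f 44 45 46
f 44 46 42
f 45 39 47
f 45 47 46
f 46 47 48
f 46 48 42
f 47 39 49
f 47 49 48
f 48 49 50
f 48 50 42
f 49 39 51
f 49 51 50
f 50 51 52
f 50 52 42
f 51 39 53
f 51 53 52
f 52 53 54
f 52 54 42
f 53 39 55
f 53 55 54
f 54 55 56
f 54 56 42
f 55 39 57
f 55 57 56
f 56 57 58
f 56 58 42
f 57 39 59
f 57 59 58
f 58 59 60
f 58 60 42
f 59 39 61
f 59 61 60
f 60 61 62
f 60 62 42
f 61 39 63
f 61 63 62
f 62 63 64
f 62 64 42
f 63 39 65
f 63 65 64
f 64 65 66
f 64 66 42
f 65 39 67
f 65 67 66
f 66 67 68
f 66 68 42
f 67 39 69
f 67 69 68
f 68 69 70
f 68 70 42
f 69 39 40
f 69 40 70
f 70 40 41
f 70 41 42



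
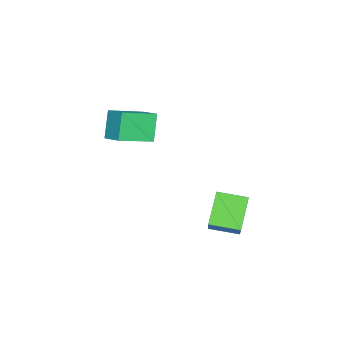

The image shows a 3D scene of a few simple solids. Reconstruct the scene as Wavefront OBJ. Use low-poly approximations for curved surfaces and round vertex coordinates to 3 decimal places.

v 0.023 2.914 0.089
v 0.9 3.158 1.191
v -0.129 4.274 -0.092
v 0.748 4.518 1.011
v 1.352 2.922 -0.971
v 2.229 3.166 0.132
v 1.2 4.282 -1.151
v 2.077 4.526 -0.049
v -2.992 -1.41 0.612
v -3.841 -1.503 1.845
v -2.476 -0.608 1.028
v -3.326 -0.701 2.261
v -1.714 -2.639 1.399
v -2.564 -2.732 2.632
v -1.199 -1.837 1.815
v -2.048 -1.93 3.048
f 2 4 1
f 5 2 1
f 1 4 3
f 3 5 1
f 2 8 4
f 6 2 5
f 6 8 2
f 4 8 3
f 7 5 3
f 3 8 7
f 7 6 5
f 8 6 7
f 10 12 9
f 13 10 9
f 9 12 11
f 11 13 9
f 10 16 12
f 14 10 13
f 14 16 10
f 12 16 11
f 15 13 11
f 11 16 15
f 15 14 13
f 16 14 15



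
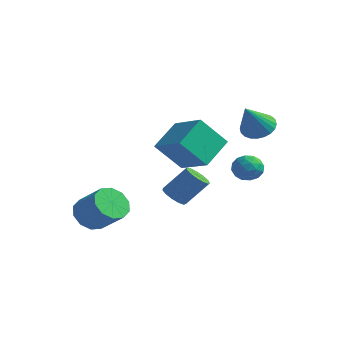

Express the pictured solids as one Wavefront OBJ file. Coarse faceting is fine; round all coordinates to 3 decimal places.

v 0.694 -1.279 -1.534
v 1.095 -0.984 -1.952
v 1.806 -0.266 -0.764
v 1.406 -0.561 -0.346
v 0.806 -0.763 -1.913
v 1.517 -0.045 -0.725
v 0.481 -0.705 -1.753
v 1.193 0.013 -0.565
v 0.224 -0.83 -1.524
v 0.936 -0.112 -0.336
v 0.116 -1.097 -1.298
v 0.828 -0.38 -0.11
v 0.192 -1.422 -1.147
v 0.904 -0.705 0.041
v 0.427 -1.702 -1.119
v 1.139 -0.984 0.069
v 0.747 -1.847 -1.223
v 1.459 -1.129 -0.034
v 1.05 -1.812 -1.425
v 1.762 -1.094 -0.237
v 1.24 -1.607 -1.663
v 1.952 -0.89 -0.474
v 1.257 -1.299 -1.859
v 1.968 -0.581 -0.671
v 1.387 2.558 -0.009
v 1.647 3.003 -0.564
v 1.853 1.577 -0.576
v 2.113 2.022 -1.131
v 2.42 2.061 -0.44
v 2.132 2.667 -0.09
v 1.368 1.913 -1.05
v 1.08 2.519 -0.7
v 1.635 2.604 -1.208
v 2.285 2.695 -0.831
v 1.215 1.885 -0.309
v 1.865 1.976 0.068
v 1.476 2.866 -0.237
v 2.024 1.714 -0.903
v 2.204 1.736 -0.497
v 2.357 1.998 -0.824
v 1.761 2.669 0.042
v 1.914 2.93 -0.284
v 2.368 2.376 -0.211
v 1.586 1.65 -0.856
v 1.739 1.911 -1.182
v 1.143 2.582 -0.316
v 1.296 2.844 -0.643
v 1.132 2.204 -0.929
v 1.622 2.893 -0.941
v 1.896 2.317 -1.275
v 1.458 2.253 -1.227
v 1.289 2.61 -1.021
v 2.004 2.947 -0.72
v 2.278 2.371 -1.053
v 2.458 2.393 -0.647
v 2.289 2.749 -0.441
v 1.997 2.713 -1.098
v 1.222 2.209 -0.087
v 1.496 1.633 -0.42
v 1.211 1.831 -0.699
v 1.042 2.187 -0.493
v 1.604 2.263 0.135
v 1.878 1.687 -0.199
v 2.211 1.97 -0.119
v 2.042 2.327 0.087
v 1.503 1.867 -0.042
v -0.441 -1.272 1.11
v -0.542 0.161 2.074
v 0.253 -0.317 -0.236
v 0.152 1.116 0.728
v 1.288 -1.596 1.772
v 1.187 -0.163 2.736
v 1.982 -0.641 0.426
v 1.881 0.792 1.39
v 1.367 3.437 1.533
v 2.019 3.091 1.131
v 1.593 2.263 2.907
v 2.168 3.325 1.306
v 2.195 3.575 1.516
v 2.097 3.805 1.728
v 1.887 3.978 1.911
v 1.598 4.069 2.036
v 1.274 4.064 2.084
v 0.964 3.963 2.049
v 0.715 3.782 1.935
v 0.566 3.548 1.76
v 0.539 3.298 1.551
v 0.638 3.068 1.339
v 0.848 2.895 1.156
v 1.137 2.804 1.031
v 1.461 2.809 0.982
v 1.771 2.91 1.018
v -3.836 -1.733 -3.641
v -3.261 -1.637 -4.391
v -1.929 -1.631 -3.369
v -2.504 -1.727 -2.619
v -3.407 -1.099 -4.204
v -2.074 -1.094 -3.182
v -3.717 -0.804 -3.802
v -2.384 -0.798 -2.78
v -4.072 -0.864 -3.339
v -2.74 -0.858 -2.316
v -4.338 -1.255 -2.991
v -3.005 -1.249 -1.968
v -4.411 -1.829 -2.891
v -3.079 -1.823 -1.869
v -4.266 -2.366 -3.078
v -2.933 -2.361 -2.056
v -3.956 -2.662 -3.48
v -2.623 -2.656 -2.458
v -3.6 -2.602 -3.944
v -2.268 -2.596 -2.921
v -3.335 -2.211 -4.292
v -2.002 -2.205 -3.269
f 2 1 5
f 2 5 3
f 3 5 6
f 3 6 4
f 5 1 7
f 5 7 6
f 6 7 8
f 6 8 4
f 7 1 9
f 7 9 8
f 8 9 10
f 8 10 4
f 9 1 11
f 9 11 10
f 10 11 12
f 10 12 4
f 11 1 13
f 11 13 12
f 12 13 14
f 12 14 4
f 13 1 15
f 13 15 14
f 14 15 16
f 14 16 4
f 15 1 17
f 15 17 16
f 16 17 18
f 16 18 4
f 17 1 19
f 17 19 18
f 18 19 20
f 18 20 4
f 19 1 21
f 19 21 20
f 20 21 22
f 20 22 4
f 21 1 23
f 21 23 22
f 22 23 24
f 22 24 4
f 23 1 2
f 23 2 24
f 24 2 3
f 24 3 4
f 25 62 41
f 62 36 65
f 41 65 30
f 62 65 41
f 25 41 37
f 41 30 42
f 37 42 26
f 41 42 37
f 25 37 46
f 37 26 47
f 46 47 32
f 37 47 46
f 25 46 58
f 46 32 61
f 58 61 35
f 46 61 58
f 25 58 62
f 58 35 66
f 62 66 36
f 58 66 62
f 26 42 53
f 42 30 56
f 53 56 34
f 42 56 53
f 30 65 43
f 65 36 64
f 43 64 29
f 65 64 43
f 36 66 63
f 66 35 59
f 63 59 27
f 66 59 63
f 35 61 60
f 61 32 48
f 60 48 31
f 61 48 60
f 32 47 52
f 47 26 49
f 52 49 33
f 47 49 52
f 28 54 40
f 54 34 55
f 40 55 29
f 54 55 40
f 28 40 38
f 40 29 39
f 38 39 27
f 40 39 38
f 28 38 45
f 38 27 44
f 45 44 31
f 38 44 45
f 28 45 50
f 45 31 51
f 50 51 33
f 45 51 50
f 28 50 54
f 50 33 57
f 54 57 34
f 50 57 54
f 29 55 43
f 55 34 56
f 43 56 30
f 55 56 43
f 27 39 63
f 39 29 64
f 63 64 36
f 39 64 63
f 31 44 60
f 44 27 59
f 60 59 35
f 44 59 60
f 33 51 52
f 51 31 48
f 52 48 32
f 51 48 52
f 34 57 53
f 57 33 49
f 53 49 26
f 57 49 53
f 68 70 67
f 71 68 67
f 67 70 69
f 69 71 67
f 68 74 70
f 72 68 71
f 72 74 68
f 70 74 69
f 73 71 69
f 69 74 73
f 73 72 71
f 74 72 73
f 76 75 78
f 76 78 77
f 78 75 79
f 78 79 77
f 79 75 80
f 79 80 77
f 80 75 81
f 80 81 77
f 81 75 82
f 81 82 77
f 82 75 83
f 82 83 77
f 83 75 84
f 83 84 77
f 84 75 85
f 84 85 77
f 85 75 86
f 85 86 77
f 86 75 87
f 86 87 77
f 87 75 88
f 87 88 77
f 88 75 89
f 88 89 77
f 89 75 90
f 89 90 77
f 90 75 91
f 90 91 77
f 91 75 92
f 91 92 77
f 92 75 76
f 92 76 77
f 94 93 97
f 94 97 95
f 95 97 98
f 95 98 96
f 97 93 99
f 97 99 98
f 98 99 100
f 98 100 96
f 99 93 101
f 99 101 100
f 100 101 102
f 100 102 96
f 101 93 103
f 101 103 102
f 102 103 104
f 102 104 96
f 103 93 105
f 103 105 104
f 104 105 106
f 104 106 96
f 105 93 107
f 105 107 106
f 106 107 108
f 106 108 96
f 107 93 109
f 107 109 108
f 108 109 110
f 108 110 96
f 109 93 111
f 109 111 110
f 110 111 112
f 110 112 96
f 111 93 113
f 111 113 112
f 112 113 114
f 112 114 96
f 113 93 94
f 113 94 114
f 114 94 95
f 114 95 96



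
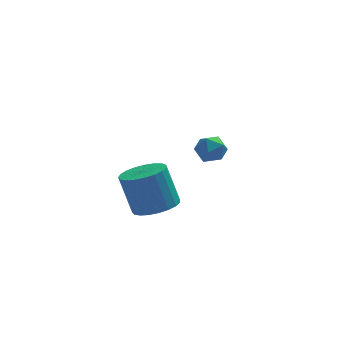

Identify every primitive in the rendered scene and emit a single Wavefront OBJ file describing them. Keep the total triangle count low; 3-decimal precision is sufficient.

v 0.232 2.235 0.504
v 0.572 1.958 -0.087
v -0.792 1.742 0.147
v -0.452 1.465 -0.444
v -0.295 1.204 0.226
v 0.337 1.509 0.447
v -0.557 2.191 -0.387
v 0.075 2.496 -0.166
v 0.084 1.931 -0.638
v 0.246 1.321 -0.259
v -0.466 2.379 0.319
v -0.304 1.769 0.698
v -2.729 -2.973 0.008
v -2.214 -2.201 -0.048
v -2.676 -1.774 1.596
v -3.191 -2.547 1.652
v -2.557 -2.078 -0.176
v -3.02 -1.651 1.467
v -2.93 -2.11 -0.273
v -3.393 -1.683 1.371
v -3.269 -2.291 -0.321
v -3.731 -1.865 1.323
v -3.513 -2.591 -0.312
v -3.976 -2.164 1.332
v -3.623 -2.956 -0.248
v -4.085 -2.529 1.396
v -3.577 -3.324 -0.139
v -4.04 -2.898 1.504
v -3.385 -3.632 -0.005
v -3.848 -3.205 1.638
v -3.079 -3.826 0.131
v -3.542 -3.399 1.775
v -2.713 -3.872 0.246
v -3.176 -3.445 1.89
v -2.35 -3.763 0.32
v -2.812 -3.336 1.964
v -2.052 -3.518 0.34
v -2.514 -3.091 1.984
v -1.871 -3.178 0.303
v -2.333 -2.751 1.946
v -1.838 -2.803 0.215
v -2.301 -2.376 1.858
v -1.96 -2.457 0.091
v -2.422 -2.03 1.734
f 1 12 6
f 1 6 2
f 1 2 8
f 1 8 11
f 1 11 12
f 2 6 10
f 6 12 5
f 12 11 3
f 11 8 7
f 8 2 9
f 4 10 5
f 4 5 3
f 4 3 7
f 4 7 9
f 4 9 10
f 5 10 6
f 3 5 12
f 7 3 11
f 9 7 8
f 10 9 2
f 14 13 17
f 14 17 15
f 15 17 18
f 15 18 16
f 17 13 19
f 17 19 18
f 18 19 20
f 18 20 16
f 19 13 21
f 19 21 20
f 20 21 22
f 20 22 16
f 21 13 23
f 21 23 22
f 22 23 24
f 22 24 16
f 23 13 25
f 23 25 24
f 24 25 26
f 24 26 16
f 25 13 27
f 25 27 26
f 26 27 28
f 26 28 16
f 27 13 29
f 27 29 28
f 28 29 30
f 28 30 16
f 29 13 31
f 29 31 30
f 30 31 32
f 30 32 16
f 31 13 33
f 31 33 32
f 32 33 34
f 32 34 16
f 33 13 35
f 33 35 34
f 34 35 36
f 34 36 16
f 35 13 37
f 35 37 36
f 36 37 38
f 36 38 16
f 37 13 39
f 37 39 38
f 38 39 40
f 38 40 16
f 39 13 41
f 39 41 40
f 40 41 42
f 40 42 16
f 41 13 43
f 41 43 42
f 42 43 44
f 42 44 16
f 43 13 14
f 43 14 44
f 44 14 15
f 44 15 16



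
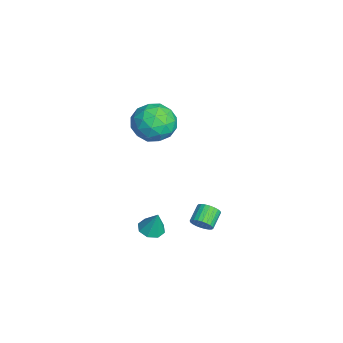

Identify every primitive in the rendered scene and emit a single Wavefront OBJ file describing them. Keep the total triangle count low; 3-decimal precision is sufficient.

v -1.005 -0.821 -3.063
v -0.662 -0.823 -2.535
v -1.473 -0.341 -2.008
v -1.815 -0.339 -2.537
v -0.598 -0.607 -2.633
v -1.408 -0.125 -2.106
v -0.595 -0.424 -2.797
v -1.405 0.058 -2.27
v -0.655 -0.301 -3.001
v -1.465 0.181 -2.474
v -0.768 -0.258 -3.215
v -1.578 0.225 -2.688
v -0.917 -0.3 -3.406
v -1.727 0.183 -2.879
v -1.079 -0.421 -3.544
v -1.89 0.061 -3.018
v -1.231 -0.604 -3.61
v -2.041 -0.121 -3.083
v -1.347 -0.819 -3.592
v -2.158 -0.337 -3.065
v -1.412 -1.035 -3.494
v -2.222 -0.553 -2.967
v -1.415 -1.218 -3.33
v -2.225 -0.736 -2.803
v -1.355 -1.341 -3.126
v -2.165 -0.859 -2.599
v -1.242 -1.385 -2.912
v -2.052 -0.902 -2.385
v -1.093 -1.343 -2.721
v -1.903 -0.86 -2.194
v -0.93 -1.221 -2.582
v -1.741 -0.739 -2.056
v -0.779 -1.039 -2.517
v -1.589 -0.556 -1.99
v -3.489 -2.156 4.019
v -2.488 -1.9 3.331
v -3.132 -4.12 3.809
v -2.131 -3.864 3.121
v -2.133 -3.603 4.334
v -2.354 -2.389 4.463
v -3.266 -3.631 2.677
v -3.487 -2.417 2.806
v -2.351 -2.812 2.501
v -1.651 -2.794 3.525
v -3.969 -3.226 3.615
v -3.269 -3.208 4.639
v -3.02 -1.855 3.693
v -2.6 -4.165 3.447
v -2.601 -4.011 4.159
v -2.013 -3.861 3.755
v -2.941 -2.142 4.359
v -2.353 -1.992 3.955
v -2.144 -2.993 4.544
v -3.267 -4.028 3.185
v -2.679 -3.878 2.781
v -3.607 -2.159 3.385
v -3.019 -2.009 2.981
v -3.476 -3.027 2.596
v -2.351 -2.241 2.801
v -2.141 -3.396 2.678
v -2.808 -3.259 2.417
v -2.938 -2.545 2.493
v -1.94 -2.231 3.403
v -1.73 -3.386 3.28
v -1.731 -3.232 3.993
v -1.861 -2.518 4.069
v -1.859 -2.767 2.915
v -3.89 -2.634 3.86
v -3.68 -3.789 3.737
v -3.759 -3.502 3.071
v -3.889 -2.788 3.147
v -3.479 -2.624 4.462
v -3.269 -3.779 4.339
v -2.682 -3.475 4.647
v -2.812 -2.761 4.723
v -3.761 -3.253 4.225
v -1.122 -3.323 -3.211
v -0.495 -3.053 -3.437
v -0.778 -3.017 -1.889
v -0.894 -2.674 -3.421
v -1.427 -2.675 -3.282
v -1.782 -3.056 -3.101
v -1.75 -3.594 -2.984
v -1.35 -3.973 -3.001
v -0.817 -3.972 -3.14
v -0.463 -3.591 -3.321
f 2 1 5
f 2 5 3
f 3 5 6
f 3 6 4
f 5 1 7
f 5 7 6
f 6 7 8
f 6 8 4
f 7 1 9
f 7 9 8
f 8 9 10
f 8 10 4
f 9 1 11
f 9 11 10
f 10 11 12
f 10 12 4
f 11 1 13
f 11 13 12
f 12 13 14
f 12 14 4
f 13 1 15
f 13 15 14
f 14 15 16
f 14 16 4
f 15 1 17
f 15 17 16
f 16 17 18
f 16 18 4
f 17 1 19
f 17 19 18
f 18 19 20
f 18 20 4
f 19 1 21
f 19 21 20
f 20 21 22
f 20 22 4
f 21 1 23
f 21 23 22
f 22 23 24
f 22 24 4
f 23 1 25
f 23 25 24
f 24 25 26
f 24 26 4
f 25 1 27
f 25 27 26
f 26 27 28
f 26 28 4
f 27 1 29
f 27 29 28
f 28 29 30
f 28 30 4
f 29 1 31
f 29 31 30
f 30 31 32
f 30 32 4
f 31 1 33
f 31 33 32
f 32 33 34
f 32 34 4
f 33 1 2
f 33 2 34
f 34 2 3
f 34 3 4
f 35 72 51
f 72 46 75
f 51 75 40
f 72 75 51
f 35 51 47
f 51 40 52
f 47 52 36
f 51 52 47
f 35 47 56
f 47 36 57
f 56 57 42
f 47 57 56
f 35 56 68
f 56 42 71
f 68 71 45
f 56 71 68
f 35 68 72
f 68 45 76
f 72 76 46
f 68 76 72
f 36 52 63
f 52 40 66
f 63 66 44
f 52 66 63
f 40 75 53
f 75 46 74
f 53 74 39
f 75 74 53
f 46 76 73
f 76 45 69
f 73 69 37
f 76 69 73
f 45 71 70
f 71 42 58
f 70 58 41
f 71 58 70
f 42 57 62
f 57 36 59
f 62 59 43
f 57 59 62
f 38 64 50
f 64 44 65
f 50 65 39
f 64 65 50
f 38 50 48
f 50 39 49
f 48 49 37
f 50 49 48
f 38 48 55
f 48 37 54
f 55 54 41
f 48 54 55
f 38 55 60
f 55 41 61
f 60 61 43
f 55 61 60
f 38 60 64
f 60 43 67
f 64 67 44
f 60 67 64
f 39 65 53
f 65 44 66
f 53 66 40
f 65 66 53
f 37 49 73
f 49 39 74
f 73 74 46
f 49 74 73
f 41 54 70
f 54 37 69
f 70 69 45
f 54 69 70
f 43 61 62
f 61 41 58
f 62 58 42
f 61 58 62
f 44 67 63
f 67 43 59
f 63 59 36
f 67 59 63
f 78 77 80
f 78 80 79
f 80 77 81
f 80 81 79
f 81 77 82
f 81 82 79
f 82 77 83
f 82 83 79
f 83 77 84
f 83 84 79
f 84 77 85
f 84 85 79
f 85 77 86
f 85 86 79
f 86 77 78
f 86 78 79



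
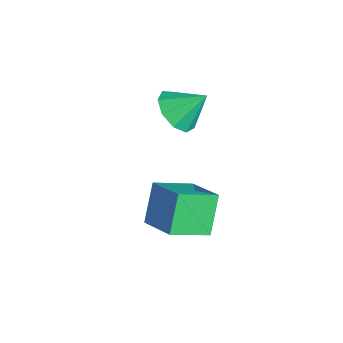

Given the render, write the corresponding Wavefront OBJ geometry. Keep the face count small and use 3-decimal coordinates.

v 0.971 3.186 2.334
v 1.432 3.794 1.555
v 1.329 4.314 3.426
v 0.709 3.963 1.617
v 0.108 3.769 2.014
v -0.089 3.302 2.561
v 0.211 2.781 3.002
v 0.866 2.449 3.13
v 1.57 2.462 2.886
v 1.994 2.813 2.384
v 1.94 3.339 1.858
v 2.272 1.92 -0.795
v 3.877 2.581 -0.047
v 1.952 3.619 -1.607
v 3.557 4.279 -0.859
v 3.223 1.361 -2.341
v 4.828 2.021 -1.593
v 2.903 3.059 -3.153
v 4.508 3.72 -2.405
f 2 1 4
f 2 4 3
f 4 1 5
f 4 5 3
f 5 1 6
f 5 6 3
f 6 1 7
f 6 7 3
f 7 1 8
f 7 8 3
f 8 1 9
f 8 9 3
f 9 1 10
f 9 10 3
f 10 1 11
f 10 11 3
f 11 1 2
f 11 2 3
f 13 15 12
f 16 13 12
f 12 15 14
f 14 16 12
f 13 19 15
f 17 13 16
f 17 19 13
f 15 19 14
f 18 16 14
f 14 19 18
f 18 17 16
f 19 17 18



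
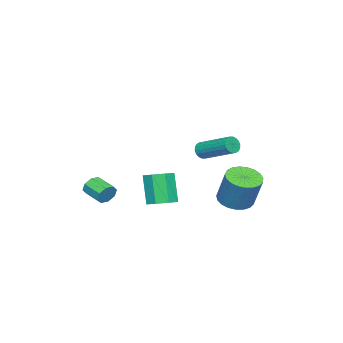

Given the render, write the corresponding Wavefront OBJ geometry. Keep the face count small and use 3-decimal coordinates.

v 2.33 -2.593 -3.081
v 2.531 -2.823 -3.609
v 2.171 -3.877 -3.287
v 1.97 -3.647 -2.759
v 2.857 -2.832 -3.275
v 2.497 -3.886 -2.952
v 2.874 -2.701 -2.827
v 2.514 -3.755 -2.504
v 2.572 -2.506 -2.528
v 2.213 -3.561 -2.206
v 2.129 -2.363 -2.553
v 1.769 -3.417 -2.231
v 1.803 -2.354 -2.888
v 1.443 -3.408 -2.565
v 1.786 -2.485 -3.336
v 1.426 -3.539 -3.013
v 2.087 -2.679 -3.634
v 1.728 -3.734 -3.312
v 1.684 2.277 0.535
v 1.957 2.403 0.124
v 2.35 4.19 0.933
v 2.076 4.063 1.345
v 1.748 2.474 0.069
v 2.141 4.26 0.879
v 1.527 2.505 0.107
v 1.919 4.292 0.917
v 1.336 2.492 0.23
v 1.729 4.278 1.039
v 1.215 2.435 0.413
v 1.607 4.222 1.222
v 1.186 2.348 0.62
v 1.578 4.134 1.43
v 1.256 2.246 0.811
v 1.648 4.032 1.62
v 1.41 2.15 0.947
v 1.803 3.937 1.756
v 1.619 2.08 1.001
v 2.012 3.866 1.811
v 1.841 2.048 0.963
v 2.233 3.835 1.773
v 2.031 2.062 0.841
v 2.424 3.848 1.65
v 2.153 2.118 0.658
v 2.545 3.905 1.467
v 2.182 2.206 0.45
v 2.574 3.992 1.26
v 2.112 2.308 0.26
v 2.504 4.094 1.069
v -2.164 2.162 -4.079
v -1.653 2.88 -4.485
v -1.205 3.576 -2.686
v -1.716 2.858 -2.281
v -2.02 3.044 -4.457
v -1.572 3.74 -2.658
v -2.412 3.055 -4.364
v -1.965 3.752 -2.565
v -2.762 2.912 -4.221
v -2.314 3.609 -2.423
v -3.008 2.64 -4.054
v -2.56 3.336 -2.256
v -3.108 2.284 -3.892
v -2.66 2.981 -2.093
v -3.044 1.908 -3.762
v -2.597 2.604 -1.963
v -2.829 1.575 -3.687
v -2.382 2.272 -1.888
v -2.499 1.344 -3.679
v -2.051 2.041 -1.881
v -2.11 1.254 -3.741
v -1.663 1.951 -1.943
v -1.731 1.321 -3.861
v -1.284 2.018 -2.063
v -1.427 1.534 -4.019
v -0.979 2.23 -2.221
v -1.25 1.855 -4.188
v -0.803 2.551 -2.389
v -1.231 2.229 -4.337
v -0.784 2.926 -2.539
v -1.374 2.591 -4.442
v -0.926 3.288 -2.644
v 3.216 0.943 -2.638
v 3.984 1.003 -2.39
v 3.493 0.536 -0.755
v 2.724 0.477 -1.002
v 3.674 1.536 -2.331
v 3.183 1.069 -0.695
v 3.095 1.722 -2.451
v 2.604 1.256 -0.816
v 2.587 1.452 -2.681
v 2.096 0.986 -1.046
v 2.447 0.884 -2.885
v 1.956 0.417 -1.25
v 2.757 0.351 -2.945
v 2.266 -0.116 -1.309
v 3.336 0.164 -2.824
v 2.845 -0.302 -1.189
v 3.844 0.434 -2.594
v 3.353 -0.032 -0.959
f 2 1 5
f 2 5 3
f 3 5 6
f 3 6 4
f 5 1 7
f 5 7 6
f 6 7 8
f 6 8 4
f 7 1 9
f 7 9 8
f 8 9 10
f 8 10 4
f 9 1 11
f 9 11 10
f 10 11 12
f 10 12 4
f 11 1 13
f 11 13 12
f 12 13 14
f 12 14 4
f 13 1 15
f 13 15 14
f 14 15 16
f 14 16 4
f 15 1 17
f 15 17 16
f 16 17 18
f 16 18 4
f 17 1 2
f 17 2 18
f 18 2 3
f 18 3 4
f 20 19 23
f 20 23 21
f 21 23 24
f 21 24 22
f 23 19 25
f 23 25 24
f 24 25 26
f 24 26 22
f 25 19 27
f 25 27 26
f 26 27 28
f 26 28 22
f 27 19 29
f 27 29 28
f 28 29 30
f 28 30 22
f 29 19 31
f 29 31 30
f 30 31 32
f 30 32 22
f 31 19 33
f 31 33 32
f 32 33 34
f 32 34 22
f 33 19 35
f 33 35 34
f 34 35 36
f 34 36 22
f 35 19 37
f 35 37 36
f 36 37 38
f 36 38 22
f 37 19 39
f 37 39 38
f 38 39 40
f 38 40 22
f 39 19 41
f 39 41 40
f 40 41 42
f 40 42 22
f 41 19 43
f 41 43 42
f 42 43 44
f 42 44 22
f 43 19 45
f 43 45 44
f 44 45 46
f 44 46 22
f 45 19 47
f 45 47 46
f 46 47 48
f 46 48 22
f 47 19 20
f 47 20 48
f 48 20 21
f 48 21 22
f 50 49 53
f 50 53 51
f 51 53 54
f 51 54 52
f 53 49 55
f 53 55 54
f 54 55 56
f 54 56 52
f 55 49 57
f 55 57 56
f 56 57 58
f 56 58 52
f 57 49 59
f 57 59 58
f 58 59 60
f 58 60 52
f 59 49 61
f 59 61 60
f 60 61 62
f 60 62 52
f 61 49 63
f 61 63 62
f 62 63 64
f 62 64 52
f 63 49 65
f 63 65 64
f 64 65 66
f 64 66 52
f 65 49 67
f 65 67 66
f 66 67 68
f 66 68 52
f 67 49 69
f 67 69 68
f 68 69 70
f 68 70 52
f 69 49 71
f 69 71 70
f 70 71 72
f 70 72 52
f 71 49 73
f 71 73 72
f 72 73 74
f 72 74 52
f 73 49 75
f 73 75 74
f 74 75 76
f 74 76 52
f 75 49 77
f 75 77 76
f 76 77 78
f 76 78 52
f 77 49 79
f 77 79 78
f 78 79 80
f 78 80 52
f 79 49 50
f 79 50 80
f 80 50 51
f 80 51 52
f 82 81 85
f 82 85 83
f 83 85 86
f 83 86 84
f 85 81 87
f 85 87 86
f 86 87 88
f 86 88 84
f 87 81 89
f 87 89 88
f 88 89 90
f 88 90 84
f 89 81 91
f 89 91 90
f 90 91 92
f 90 92 84
f 91 81 93
f 91 93 92
f 92 93 94
f 92 94 84
f 93 81 95
f 93 95 94
f 94 95 96
f 94 96 84
f 95 81 97
f 95 97 96
f 96 97 98
f 96 98 84
f 97 81 82
f 97 82 98
f 98 82 83
f 98 83 84



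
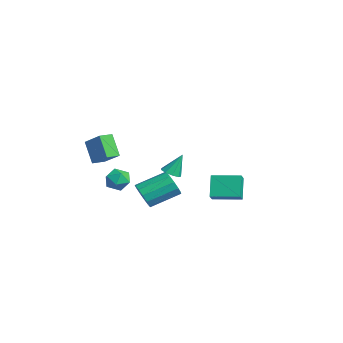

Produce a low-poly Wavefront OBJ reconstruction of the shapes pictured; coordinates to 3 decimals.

v -4.557 -1.032 -0.787
v -3.886 -0.699 -0.381
v -3.774 -2.081 -1.219
v -3.103 -1.748 -0.813
v -3.754 -2.071 -0.368
v -4.237 -1.423 -0.101
v -3.423 -1.357 -1.499
v -3.906 -0.709 -1.232
v -3.185 -0.9 -0.821
v -3.39 -1.341 -0.122
v -4.27 -1.439 -1.478
v -4.475 -1.88 -0.779
v 0.102 2.743 -1.3
v -0.757 3.155 -0.103
v 0.969 4.201 -1.178
v 0.11 4.612 0.019
v 0.63 2.388 -0.799
v -0.229 2.799 0.398
v 1.497 3.845 -0.677
v 0.638 4.257 0.52
v 3.617 -1.027 2.912
v 4.145 -0.796 2.786
v 3.623 -0.373 4.128
v 3.853 -0.551 2.655
v 3.45 -0.528 2.645
v 3.125 -0.739 2.76
v 3.031 -1.084 2.946
v 3.211 -1.403 3.116
v 3.581 -1.545 3.191
v 3.968 -1.445 3.136
v 4.191 -1.149 2.976
v -0.085 -1.267 -0.448
v 0.275 -0.957 -1.189
v 0.405 0.796 -0.393
v 0.045 0.487 0.348
v -0.215 -0.899 -1.237
v -0.085 0.854 -0.441
v -0.664 -0.958 -1.034
v -0.534 0.796 -0.239
v -0.929 -1.114 -0.645
v -0.799 0.639 0.15
v -0.926 -1.319 -0.194
v -0.796 0.434 0.602
v -0.656 -1.508 0.177
v -0.526 0.246 0.973
v -0.205 -1.62 0.349
v -0.075 0.134 1.145
v 0.284 -1.619 0.269
v 0.415 0.134 1.064
v 0.656 -1.507 -0.039
v 0.787 0.246 0.756
v 0.793 -1.319 -0.477
v 0.923 0.435 0.319
v 0.651 -1.114 -0.906
v 0.781 0.64 -0.11
v -3.834 -2.885 0.737
v -4.755 -2.995 2.041
v -4.066 -2.062 0.642
v -4.988 -2.173 1.945
v -2.592 -2.427 1.655
v -3.514 -2.538 2.958
v -2.825 -1.605 1.559
v -3.746 -1.715 2.863
f 1 12 6
f 1 6 2
f 1 2 8
f 1 8 11
f 1 11 12
f 2 6 10
f 6 12 5
f 12 11 3
f 11 8 7
f 8 2 9
f 4 10 5
f 4 5 3
f 4 3 7
f 4 7 9
f 4 9 10
f 5 10 6
f 3 5 12
f 7 3 11
f 9 7 8
f 10 9 2
f 14 16 13
f 17 14 13
f 13 16 15
f 15 17 13
f 14 20 16
f 18 14 17
f 18 20 14
f 16 20 15
f 19 17 15
f 15 20 19
f 19 18 17
f 20 18 19
f 22 21 24
f 22 24 23
f 24 21 25
f 24 25 23
f 25 21 26
f 25 26 23
f 26 21 27
f 26 27 23
f 27 21 28
f 27 28 23
f 28 21 29
f 28 29 23
f 29 21 30
f 29 30 23
f 30 21 31
f 30 31 23
f 31 21 22
f 31 22 23
f 33 32 36
f 33 36 34
f 34 36 37
f 34 37 35
f 36 32 38
f 36 38 37
f 37 38 39
f 37 39 35
f 38 32 40
f 38 40 39
f 39 40 41
f 39 41 35
f 40 32 42
f 40 42 41
f 41 42 43
f 41 43 35
f 42 32 44
f 42 44 43
f 43 44 45
f 43 45 35
f 44 32 46
f 44 46 45
f 45 46 47
f 45 47 35
f 46 32 48
f 46 48 47
f 47 48 49
f 47 49 35
f 48 32 50
f 48 50 49
f 49 50 51
f 49 51 35
f 50 32 52
f 50 52 51
f 51 52 53
f 51 53 35
f 52 32 54
f 52 54 53
f 53 54 55
f 53 55 35
f 54 32 33
f 54 33 55
f 55 33 34
f 55 34 35
f 57 59 56
f 60 57 56
f 56 59 58
f 58 60 56
f 57 63 59
f 61 57 60
f 61 63 57
f 59 63 58
f 62 60 58
f 58 63 62
f 62 61 60
f 63 61 62



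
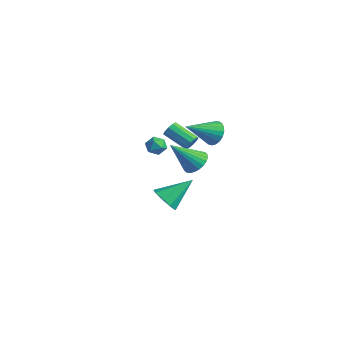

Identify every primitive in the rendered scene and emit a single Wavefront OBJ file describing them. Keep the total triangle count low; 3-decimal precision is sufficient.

v -1.294 1.16 -4.541
v -0.403 1.207 -4.948
v -0.786 2.82 -3.239
v -0.83 1.601 -5.284
v -1.473 1.789 -5.272
v -2.033 1.682 -4.918
v -2.246 1.331 -4.388
v -2.014 0.901 -3.93
v -1.445 0.591 -3.758
v -0.805 0.548 -3.952
v -0.393 0.792 -4.423
v 1.228 2.709 1.656
v 1.553 2.256 0.987
v 0.812 0.951 2.644
v 1.845 2.304 1.195
v 2.031 2.422 1.482
v 2.078 2.589 1.8
v 1.978 2.777 2.092
v 1.748 2.953 2.309
v 1.429 3.088 2.413
v 1.075 3.156 2.386
v 0.747 3.148 2.233
v 0.503 3.063 1.98
v 0.384 2.918 1.671
v 0.411 2.736 1.359
v 0.579 2.55 1.099
v 0.86 2.391 0.934
v 1.204 2.287 0.895
v -1.402 3.258 -0.607
v -1.101 2.914 -0.25
v -2.537 2.438 0.504
v -2.838 2.782 0.147
v -1.127 3.237 -0.097
v -2.563 2.761 0.657
v -1.259 3.568 -0.138
v -2.694 3.092 0.616
v -1.445 3.78 -0.359
v -2.881 3.305 0.395
v -1.615 3.793 -0.674
v -3.051 3.318 0.08
v -1.703 3.602 -0.964
v -3.139 3.126 -0.21
v -1.677 3.279 -1.117
v -3.113 2.803 -0.363
v -1.546 2.948 -1.076
v -2.981 2.472 -0.322
v -1.359 2.735 -0.855
v -2.795 2.26 -0.101
v -1.189 2.722 -0.54
v -2.625 2.247 0.214
v 4.198 -1.102 2.169
v 4.754 -0.734 2.679
v 3.622 -2.398 3.731
v 4.487 -0.551 2.733
v 4.176 -0.452 2.7
v 3.869 -0.452 2.587
v 3.611 -0.551 2.41
v 3.443 -0.734 2.196
v 3.39 -0.973 1.978
v 3.459 -1.231 1.79
v 3.641 -1.47 1.658
v 3.908 -1.653 1.605
v 4.219 -1.752 1.637
v 4.526 -1.752 1.751
v 4.784 -1.653 1.927
v 4.952 -1.47 2.141
v 5.005 -1.231 2.359
v 4.936 -0.972 2.548
v -4.391 2.545 -1.74
v -3.884 2.773 -2.189
v -3.576 2.167 -1.011
v -3.069 2.395 -1.46
v -3.476 2.868 -1.111
v -3.979 3.101 -1.561
v -3.481 1.839 -1.639
v -3.984 2.072 -2.089
v -3.321 2.336 -2.126
v -3.318 2.972 -1.8
v -4.142 1.968 -1.4
v -4.139 2.604 -1.074
f 2 1 4
f 2 4 3
f 4 1 5
f 4 5 3
f 5 1 6
f 5 6 3
f 6 1 7
f 6 7 3
f 7 1 8
f 7 8 3
f 8 1 9
f 8 9 3
f 9 1 10
f 9 10 3
f 10 1 11
f 10 11 3
f 11 1 2
f 11 2 3
f 13 12 15
f 13 15 14
f 15 12 16
f 15 16 14
f 16 12 17
f 16 17 14
f 17 12 18
f 17 18 14
f 18 12 19
f 18 19 14
f 19 12 20
f 19 20 14
f 20 12 21
f 20 21 14
f 21 12 22
f 21 22 14
f 22 12 23
f 22 23 14
f 23 12 24
f 23 24 14
f 24 12 25
f 24 25 14
f 25 12 26
f 25 26 14
f 26 12 27
f 26 27 14
f 27 12 28
f 27 28 14
f 28 12 13
f 28 13 14
f 30 29 33
f 30 33 31
f 31 33 34
f 31 34 32
f 33 29 35
f 33 35 34
f 34 35 36
f 34 36 32
f 35 29 37
f 35 37 36
f 36 37 38
f 36 38 32
f 37 29 39
f 37 39 38
f 38 39 40
f 38 40 32
f 39 29 41
f 39 41 40
f 40 41 42
f 40 42 32
f 41 29 43
f 41 43 42
f 42 43 44
f 42 44 32
f 43 29 45
f 43 45 44
f 44 45 46
f 44 46 32
f 45 29 47
f 45 47 46
f 46 47 48
f 46 48 32
f 47 29 49
f 47 49 48
f 48 49 50
f 48 50 32
f 49 29 30
f 49 30 50
f 50 30 31
f 50 31 32
f 52 51 54
f 52 54 53
f 54 51 55
f 54 55 53
f 55 51 56
f 55 56 53
f 56 51 57
f 56 57 53
f 57 51 58
f 57 58 53
f 58 51 59
f 58 59 53
f 59 51 60
f 59 60 53
f 60 51 61
f 60 61 53
f 61 51 62
f 61 62 53
f 62 51 63
f 62 63 53
f 63 51 64
f 63 64 53
f 64 51 65
f 64 65 53
f 65 51 66
f 65 66 53
f 66 51 67
f 66 67 53
f 67 51 68
f 67 68 53
f 68 51 52
f 68 52 53
f 69 80 74
f 69 74 70
f 69 70 76
f 69 76 79
f 69 79 80
f 70 74 78
f 74 80 73
f 80 79 71
f 79 76 75
f 76 70 77
f 72 78 73
f 72 73 71
f 72 71 75
f 72 75 77
f 72 77 78
f 73 78 74
f 71 73 80
f 75 71 79
f 77 75 76
f 78 77 70



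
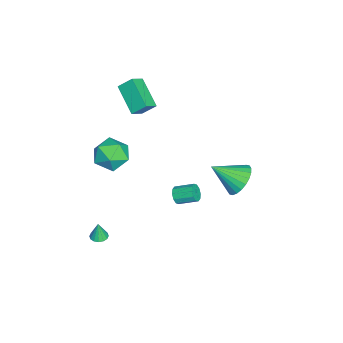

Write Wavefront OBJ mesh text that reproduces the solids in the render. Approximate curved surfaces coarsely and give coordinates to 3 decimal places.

v 3.55 -3.062 -4.54
v 4.083 -2.978 -4.528
v 3.53 -3.098 -3.42
v 3.969 -2.722 -4.522
v 3.743 -2.558 -4.52
v 3.465 -2.529 -4.524
v 3.21 -2.643 -4.532
v 3.045 -2.869 -4.542
v 3.016 -3.146 -4.552
v 3.13 -3.402 -4.558
v 3.356 -3.566 -4.559
v 3.634 -3.595 -4.555
v 3.89 -3.481 -4.547
v 4.054 -3.255 -4.537
v -0.508 0.696 -4.237
v -0.151 0.878 -4.685
v -0.116 2.026 -4.19
v -0.472 1.844 -3.743
v -0.503 0.934 -4.788
v -0.468 2.081 -4.294
v -0.856 0.899 -4.682
v -0.821 2.046 -4.187
v -1.077 0.786 -4.405
v -1.041 1.934 -3.91
v -1.08 0.64 -4.065
v -1.044 1.787 -3.57
v -0.864 0.514 -3.79
v -0.829 1.662 -3.295
v -0.512 0.459 -3.686
v -0.477 1.606 -3.192
v -0.159 0.494 -3.793
v -0.124 1.641 -3.298
v 0.061 0.606 -4.07
v 0.097 1.754 -3.575
v 0.064 0.753 -4.41
v 0.1 1.9 -3.915
v -2.923 -2.467 3.26
v -2.986 -1.648 4.006
v -1.466 -1.426 2.241
v -1.529 -0.607 2.988
v -2.191 -2.933 3.832
v -2.254 -2.114 4.579
v -0.734 -1.892 2.814
v -0.797 -1.073 3.56
v 3.024 -1.403 3.604
v 4.135 -1.171 3.441
v 3.365 -3.209 3.359
v 4.476 -2.977 3.196
v 4.009 -2.843 4.234
v 3.798 -1.726 4.385
v 3.702 -2.654 2.415
v 3.491 -1.537 2.566
v 4.553 -1.944 2.706
v 4.743 -2.061 3.83
v 2.757 -2.319 2.97
v 2.947 -2.436 4.094
v 3.303 4.739 1.737
v 3.967 4.294 1.026
v 3.457 3.201 2.843
v 4.236 4.498 1.272
v 4.363 4.738 1.589
v 4.328 4.979 1.928
v 4.137 5.183 2.239
v 3.819 5.319 2.473
v 3.423 5.367 2.595
v 3.008 5.32 2.586
v 2.639 5.184 2.448
v 2.37 4.98 2.202
v 2.243 4.739 1.885
v 2.278 4.498 1.546
v 2.469 4.294 1.236
v 2.786 4.158 1.002
v 3.183 4.11 0.88
v 3.597 4.158 0.888
f 2 1 4
f 2 4 3
f 4 1 5
f 4 5 3
f 5 1 6
f 5 6 3
f 6 1 7
f 6 7 3
f 7 1 8
f 7 8 3
f 8 1 9
f 8 9 3
f 9 1 10
f 9 10 3
f 10 1 11
f 10 11 3
f 11 1 12
f 11 12 3
f 12 1 13
f 12 13 3
f 13 1 14
f 13 14 3
f 14 1 2
f 14 2 3
f 16 15 19
f 16 19 17
f 17 19 20
f 17 20 18
f 19 15 21
f 19 21 20
f 20 21 22
f 20 22 18
f 21 15 23
f 21 23 22
f 22 23 24
f 22 24 18
f 23 15 25
f 23 25 24
f 24 25 26
f 24 26 18
f 25 15 27
f 25 27 26
f 26 27 28
f 26 28 18
f 27 15 29
f 27 29 28
f 28 29 30
f 28 30 18
f 29 15 31
f 29 31 30
f 30 31 32
f 30 32 18
f 31 15 33
f 31 33 32
f 32 33 34
f 32 34 18
f 33 15 35
f 33 35 34
f 34 35 36
f 34 36 18
f 35 15 16
f 35 16 36
f 36 16 17
f 36 17 18
f 38 40 37
f 41 38 37
f 37 40 39
f 39 41 37
f 38 44 40
f 42 38 41
f 42 44 38
f 40 44 39
f 43 41 39
f 39 44 43
f 43 42 41
f 44 42 43
f 45 56 50
f 45 50 46
f 45 46 52
f 45 52 55
f 45 55 56
f 46 50 54
f 50 56 49
f 56 55 47
f 55 52 51
f 52 46 53
f 48 54 49
f 48 49 47
f 48 47 51
f 48 51 53
f 48 53 54
f 49 54 50
f 47 49 56
f 51 47 55
f 53 51 52
f 54 53 46
f 58 57 60
f 58 60 59
f 60 57 61
f 60 61 59
f 61 57 62
f 61 62 59
f 62 57 63
f 62 63 59
f 63 57 64
f 63 64 59
f 64 57 65
f 64 65 59
f 65 57 66
f 65 66 59
f 66 57 67
f 66 67 59
f 67 57 68
f 67 68 59
f 68 57 69
f 68 69 59
f 69 57 70
f 69 70 59
f 70 57 71
f 70 71 59
f 71 57 72
f 71 72 59
f 72 57 73
f 72 73 59
f 73 57 74
f 73 74 59
f 74 57 58
f 74 58 59

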